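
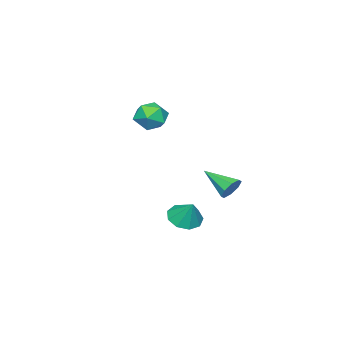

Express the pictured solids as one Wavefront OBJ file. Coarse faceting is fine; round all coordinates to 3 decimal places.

v -2.554 0.204 -3.695
v -1.965 0.035 -4.011
v -2.586 -1.344 -2.925
v -1.884 0.266 -3.543
v -2.195 0.461 -3.164
v -2.717 0.506 -3.096
v -3.143 0.374 -3.379
v -3.224 0.143 -3.847
v -2.912 -0.052 -4.226
v -2.391 -0.097 -4.294
v 3.488 1.794 -2.718
v 3.929 2.325 -3.161
v 3.772 2.406 -1.702
v 3.399 2.503 -3.12
v 2.91 2.349 -2.891
v 2.692 1.936 -2.582
v 2.847 1.456 -2.336
v 3.301 1.134 -2.269
v 3.843 1.121 -2.413
v 4.219 1.423 -2.699
v 4.253 1.899 -2.995
v -0.822 -2.333 0.5
v -0.403 -3.002 0.038
v -1.457 -3.338 1.382
v -1.038 -4.007 0.92
v -0.55 -3.439 1.445
v -0.157 -2.818 0.9
v -1.703 -3.522 0.52
v -1.31 -2.901 -0.025
v -0.948 -3.738 0.051
v -0.235 -3.686 0.622
v -1.625 -2.654 0.798
v -0.912 -2.602 1.369
f 2 1 4
f 2 4 3
f 4 1 5
f 4 5 3
f 5 1 6
f 5 6 3
f 6 1 7
f 6 7 3
f 7 1 8
f 7 8 3
f 8 1 9
f 8 9 3
f 9 1 10
f 9 10 3
f 10 1 2
f 10 2 3
f 12 11 14
f 12 14 13
f 14 11 15
f 14 15 13
f 15 11 16
f 15 16 13
f 16 11 17
f 16 17 13
f 17 11 18
f 17 18 13
f 18 11 19
f 18 19 13
f 19 11 20
f 19 20 13
f 20 11 21
f 20 21 13
f 21 11 12
f 21 12 13
f 22 33 27
f 22 27 23
f 22 23 29
f 22 29 32
f 22 32 33
f 23 27 31
f 27 33 26
f 33 32 24
f 32 29 28
f 29 23 30
f 25 31 26
f 25 26 24
f 25 24 28
f 25 28 30
f 25 30 31
f 26 31 27
f 24 26 33
f 28 24 32
f 30 28 29
f 31 30 23



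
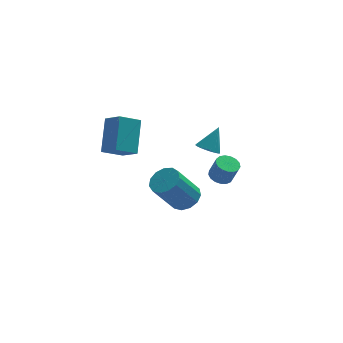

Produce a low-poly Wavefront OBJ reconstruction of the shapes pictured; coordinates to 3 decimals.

v -3.603 2.566 -1.395
v -4.755 2.267 -0.736
v -3.162 4.072 0.06
v -4.314 3.772 0.719
v -2.966 1.688 -0.679
v -4.118 1.388 -0.02
v -2.525 3.193 0.776
v -3.677 2.894 1.435
v -1.29 -2.907 -0.775
v -0.836 -3.624 -0.634
v -1.956 -3.989 1.116
v -2.41 -3.273 0.975
v -0.6 -3.266 -0.408
v -1.72 -3.631 1.342
v -0.583 -2.794 -0.299
v -1.703 -3.159 1.451
v -0.79 -2.358 -0.341
v -1.911 -2.724 1.409
v -1.156 -2.097 -0.52
v -2.277 -2.462 1.23
v -1.565 -2.093 -0.781
v -2.685 -2.458 0.969
v -1.886 -2.347 -1.04
v -3.007 -2.712 0.71
v -2.018 -2.779 -1.215
v -3.138 -3.145 0.535
v -1.918 -3.252 -1.25
v -3.039 -3.618 0.5
v -1.619 -3.616 -1.134
v -2.74 -3.981 0.616
v -1.216 -3.754 -0.904
v -2.337 -4.12 0.846
v 1.326 1.36 -2.755
v 1.781 0.932 -2.994
v 2.11 0.651 -1.864
v 1.654 1.08 -1.625
v 1.941 1.209 -2.972
v 2.27 0.928 -1.842
v 1.96 1.521 -2.9
v 2.289 1.24 -1.77
v 1.833 1.796 -2.794
v 2.162 1.515 -1.664
v 1.591 1.971 -2.68
v 1.919 1.69 -1.55
v 1.287 2.007 -2.583
v 1.616 1.726 -1.453
v 0.992 1.894 -2.525
v 1.321 1.613 -1.395
v 0.774 1.659 -2.52
v 1.103 1.379 -1.39
v 0.682 1.356 -2.569
v 1.011 1.075 -1.439
v 0.738 1.054 -2.66
v 1.066 0.773 -1.53
v 0.928 0.822 -2.773
v 1.256 0.541 -1.643
v 1.209 0.713 -2.882
v 1.538 0.432 -1.752
v 1.517 0.753 -2.962
v 1.846 0.472 -1.832
v 1.101 3.712 -2.348
v 1.549 4.079 -2.759
v 1.799 4.268 -1.092
v 1.343 4.262 -2.726
v 1.101 4.361 -2.635
v 0.859 4.361 -2.501
v 0.653 4.263 -2.343
v 0.516 4.08 -2.186
v 0.468 3.842 -2.053
v 0.516 3.584 -1.966
v 0.654 3.345 -1.936
v 0.859 3.162 -1.969
v 1.101 3.063 -2.06
v 1.344 3.062 -2.194
v 1.549 3.161 -2.352
v 1.686 3.343 -2.509
v 1.734 3.582 -2.642
v 1.686 3.84 -2.729
f 2 4 1
f 5 2 1
f 1 4 3
f 3 5 1
f 2 8 4
f 6 2 5
f 6 8 2
f 4 8 3
f 7 5 3
f 3 8 7
f 7 6 5
f 8 6 7
f 10 9 13
f 10 13 11
f 11 13 14
f 11 14 12
f 13 9 15
f 13 15 14
f 14 15 16
f 14 16 12
f 15 9 17
f 15 17 16
f 16 17 18
f 16 18 12
f 17 9 19
f 17 19 18
f 18 19 20
f 18 20 12
f 19 9 21
f 19 21 20
f 20 21 22
f 20 22 12
f 21 9 23
f 21 23 22
f 22 23 24
f 22 24 12
f 23 9 25
f 23 25 24
f 24 25 26
f 24 26 12
f 25 9 27
f 25 27 26
f 26 27 28
f 26 28 12
f 27 9 29
f 27 29 28
f 28 29 30
f 28 30 12
f 29 9 31
f 29 31 30
f 30 31 32
f 30 32 12
f 31 9 10
f 31 10 32
f 32 10 11
f 32 11 12
f 34 33 37
f 34 37 35
f 35 37 38
f 35 38 36
f 37 33 39
f 37 39 38
f 38 39 40
f 38 40 36
f 39 33 41
f 39 41 40
f 40 41 42
f 40 42 36
f 41 33 43
f 41 43 42
f 42 43 44
f 42 44 36
f 43 33 45
f 43 45 44
f 44 45 46
f 44 46 36
f 45 33 47
f 45 47 46
f 46 47 48
f 46 48 36
f 47 33 49
f 47 49 48
f 48 49 50
f 48 50 36
f 49 33 51
f 49 51 50
f 50 51 52
f 50 52 36
f 51 33 53
f 51 53 52
f 52 53 54
f 52 54 36
f 53 33 55
f 53 55 54
f 54 55 56
f 54 56 36
f 55 33 57
f 55 57 56
f 56 57 58
f 56 58 36
f 57 33 59
f 57 59 58
f 58 59 60
f 58 60 36
f 59 33 34
f 59 34 60
f 60 34 35
f 60 35 36
f 62 61 64
f 62 64 63
f 64 61 65
f 64 65 63
f 65 61 66
f 65 66 63
f 66 61 67
f 66 67 63
f 67 61 68
f 67 68 63
f 68 61 69
f 68 69 63
f 69 61 70
f 69 70 63
f 70 61 71
f 70 71 63
f 71 61 72
f 71 72 63
f 72 61 73
f 72 73 63
f 73 61 74
f 73 74 63
f 74 61 75
f 74 75 63
f 75 61 76
f 75 76 63
f 76 61 77
f 76 77 63
f 77 61 78
f 77 78 63
f 78 61 62
f 78 62 63



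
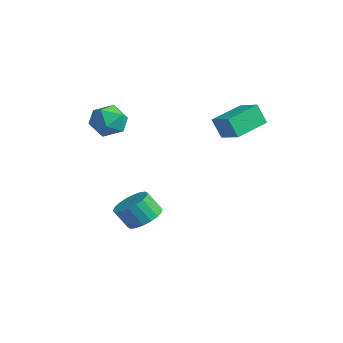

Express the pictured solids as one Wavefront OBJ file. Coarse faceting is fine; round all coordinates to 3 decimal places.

v 0.737 0.096 -3.853
v 1.575 -0.11 -3.599
v 1.162 -0.603 -2.633
v 0.323 -0.396 -2.887
v 1.52 0.253 -3.437
v 1.106 -0.24 -2.472
v 1.309 0.584 -3.358
v 0.896 0.091 -2.393
v 0.985 0.819 -3.377
v 0.572 0.326 -2.412
v 0.612 0.911 -3.49
v 0.199 0.418 -2.525
v 0.264 0.841 -3.675
v -0.15 0.348 -2.71
v 0.009 0.624 -3.895
v -0.405 0.131 -2.93
v -0.102 0.303 -4.107
v -0.515 -0.19 -3.141
v -0.046 -0.06 -4.268
v -0.46 -0.553 -3.303
v 0.164 -0.391 -4.347
v -0.249 -0.884 -3.382
v 0.488 -0.626 -4.328
v 0.075 -1.119 -3.363
v 0.861 -0.718 -4.215
v 0.448 -1.211 -3.25
v 1.21 -0.648 -4.03
v 0.796 -1.141 -3.065
v 1.465 -0.431 -3.81
v 1.051 -0.924 -2.845
v -0.829 -1.516 2.503
v -0.347 -0.771 2.832
v 0.147 -1.629 1.328
v 0.629 -0.884 1.657
v 0.644 -1.704 2.13
v 0.041 -1.634 2.856
v -0.241 -0.766 1.304
v -0.844 -0.696 2.03
v 0.017 -0.308 2.091
v 0.564 -0.887 2.601
v -0.764 -1.513 1.559
v -0.217 -2.092 2.069
v 2.461 2.878 1.081
v 2.103 2.604 2.073
v 2.171 4.556 1.44
v 1.813 4.282 2.432
v 3.567 2.978 1.508
v 3.209 2.704 2.5
v 3.277 4.656 1.867
v 2.919 4.382 2.859
f 2 1 5
f 2 5 3
f 3 5 6
f 3 6 4
f 5 1 7
f 5 7 6
f 6 7 8
f 6 8 4
f 7 1 9
f 7 9 8
f 8 9 10
f 8 10 4
f 9 1 11
f 9 11 10
f 10 11 12
f 10 12 4
f 11 1 13
f 11 13 12
f 12 13 14
f 12 14 4
f 13 1 15
f 13 15 14
f 14 15 16
f 14 16 4
f 15 1 17
f 15 17 16
f 16 17 18
f 16 18 4
f 17 1 19
f 17 19 18
f 18 19 20
f 18 20 4
f 19 1 21
f 19 21 20
f 20 21 22
f 20 22 4
f 21 1 23
f 21 23 22
f 22 23 24
f 22 24 4
f 23 1 25
f 23 25 24
f 24 25 26
f 24 26 4
f 25 1 27
f 25 27 26
f 26 27 28
f 26 28 4
f 27 1 29
f 27 29 28
f 28 29 30
f 28 30 4
f 29 1 2
f 29 2 30
f 30 2 3
f 30 3 4
f 31 42 36
f 31 36 32
f 31 32 38
f 31 38 41
f 31 41 42
f 32 36 40
f 36 42 35
f 42 41 33
f 41 38 37
f 38 32 39
f 34 40 35
f 34 35 33
f 34 33 37
f 34 37 39
f 34 39 40
f 35 40 36
f 33 35 42
f 37 33 41
f 39 37 38
f 40 39 32
f 44 46 43
f 47 44 43
f 43 46 45
f 45 47 43
f 44 50 46
f 48 44 47
f 48 50 44
f 46 50 45
f 49 47 45
f 45 50 49
f 49 48 47
f 50 48 49



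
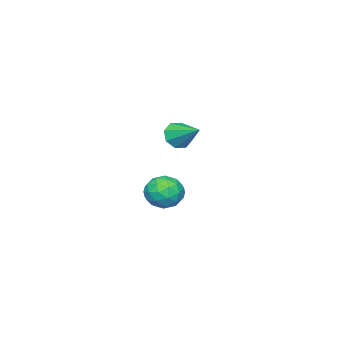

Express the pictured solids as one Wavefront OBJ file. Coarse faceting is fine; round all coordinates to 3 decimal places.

v -2.984 -0.312 -2.828
v -2.048 -0.699 -3.18
v -3.832 -1.401 -3.88
v -2.896 -1.788 -4.232
v -3.213 -1.985 -3.227
v -2.689 -1.312 -2.577
v -3.191 -0.788 -4.483
v -2.667 -0.115 -3.833
v -2.176 -0.994 -4.204
v -2.19 -1.734 -3.427
v -3.69 -0.366 -3.633
v -3.704 -1.106 -2.856
v -2.442 -0.41 -2.912
v -3.438 -1.69 -4.148
v -3.625 -1.805 -3.557
v -3.075 -2.033 -3.765
v -2.818 -0.77 -2.557
v -2.268 -0.998 -2.764
v -2.953 -1.753 -2.791
v -3.612 -1.102 -4.296
v -3.062 -1.33 -4.503
v -2.805 -0.067 -3.295
v -2.255 -0.295 -3.503
v -2.927 -0.347 -4.269
v -1.967 -0.811 -3.72
v -2.465 -1.451 -4.339
v -2.638 -0.863 -4.486
v -2.33 -0.468 -4.104
v -1.975 -1.246 -3.264
v -2.473 -1.886 -3.882
v -2.66 -2.001 -3.291
v -2.352 -1.606 -2.909
v -2.05 -1.419 -3.865
v -3.407 -0.214 -3.178
v -3.905 -0.854 -3.796
v -3.528 -0.494 -4.151
v -3.22 -0.099 -3.769
v -3.415 -0.649 -2.721
v -3.913 -1.289 -3.34
v -3.55 -1.632 -2.956
v -3.242 -1.237 -2.574
v -3.83 -0.681 -3.195
v 1.354 3.021 2.502
v 1.843 3.215 1.925
v 1.686 4.439 3.258
v 1.284 3.4 1.824
v 0.767 3.363 2.119
v 0.594 3.126 2.639
v 0.866 2.828 3.079
v 1.424 2.643 3.181
v 1.942 2.68 2.885
v 2.115 2.917 2.365
f 1 38 17
f 38 12 41
f 17 41 6
f 38 41 17
f 1 17 13
f 17 6 18
f 13 18 2
f 17 18 13
f 1 13 22
f 13 2 23
f 22 23 8
f 13 23 22
f 1 22 34
f 22 8 37
f 34 37 11
f 22 37 34
f 1 34 38
f 34 11 42
f 38 42 12
f 34 42 38
f 2 18 29
f 18 6 32
f 29 32 10
f 18 32 29
f 6 41 19
f 41 12 40
f 19 40 5
f 41 40 19
f 12 42 39
f 42 11 35
f 39 35 3
f 42 35 39
f 11 37 36
f 37 8 24
f 36 24 7
f 37 24 36
f 8 23 28
f 23 2 25
f 28 25 9
f 23 25 28
f 4 30 16
f 30 10 31
f 16 31 5
f 30 31 16
f 4 16 14
f 16 5 15
f 14 15 3
f 16 15 14
f 4 14 21
f 14 3 20
f 21 20 7
f 14 20 21
f 4 21 26
f 21 7 27
f 26 27 9
f 21 27 26
f 4 26 30
f 26 9 33
f 30 33 10
f 26 33 30
f 5 31 19
f 31 10 32
f 19 32 6
f 31 32 19
f 3 15 39
f 15 5 40
f 39 40 12
f 15 40 39
f 7 20 36
f 20 3 35
f 36 35 11
f 20 35 36
f 9 27 28
f 27 7 24
f 28 24 8
f 27 24 28
f 10 33 29
f 33 9 25
f 29 25 2
f 33 25 29
f 44 43 46
f 44 46 45
f 46 43 47
f 46 47 45
f 47 43 48
f 47 48 45
f 48 43 49
f 48 49 45
f 49 43 50
f 49 50 45
f 50 43 51
f 50 51 45
f 51 43 52
f 51 52 45
f 52 43 44
f 52 44 45



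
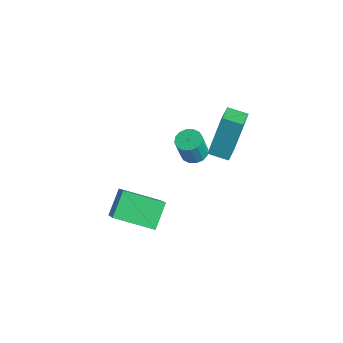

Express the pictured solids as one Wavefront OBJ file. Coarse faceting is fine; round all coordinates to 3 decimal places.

v -0.932 -3.24 -3.758
v -1.55 -2.472 -2.926
v 0.037 -1.865 -4.307
v -0.581 -1.097 -3.476
v 0.221 -3.583 -2.584
v -0.397 -2.815 -1.753
v 1.19 -2.208 -3.134
v 0.572 -1.44 -2.302
v -0.663 1.047 -1.392
v -0.859 1.766 0.474
v -1.499 1.764 -1.756
v -1.695 2.483 0.11
v -0.045 1.677 -1.57
v -0.241 2.396 0.296
v -0.881 2.394 -1.934
v -1.077 3.113 -0.068
v -2.434 1.386 -3.16
v -1.856 1.499 -3.199
v -1.708 1.147 -1.998
v -2.286 1.034 -1.96
v -1.982 1.762 -3.106
v -1.834 1.409 -1.905
v -2.229 1.924 -3.028
v -2.081 1.571 -1.827
v -2.531 1.941 -2.985
v -2.383 1.589 -1.785
v -2.807 1.811 -2.989
v -2.659 1.458 -1.789
v -2.983 1.566 -3.039
v -2.835 1.213 -1.839
v -3.012 1.273 -3.122
v -2.864 0.921 -1.921
v -2.886 1.011 -3.215
v -2.738 0.658 -2.014
v -2.639 0.849 -3.293
v -2.491 0.496 -2.092
v -2.337 0.831 -3.335
v -2.189 0.479 -2.135
v -2.061 0.962 -3.331
v -1.913 0.609 -2.131
v -1.885 1.207 -3.281
v -1.737 0.854 -2.081
f 2 4 1
f 5 2 1
f 1 4 3
f 3 5 1
f 2 8 4
f 6 2 5
f 6 8 2
f 4 8 3
f 7 5 3
f 3 8 7
f 7 6 5
f 8 6 7
f 10 12 9
f 13 10 9
f 9 12 11
f 11 13 9
f 10 16 12
f 14 10 13
f 14 16 10
f 12 16 11
f 15 13 11
f 11 16 15
f 15 14 13
f 16 14 15
f 18 17 21
f 18 21 19
f 19 21 22
f 19 22 20
f 21 17 23
f 21 23 22
f 22 23 24
f 22 24 20
f 23 17 25
f 23 25 24
f 24 25 26
f 24 26 20
f 25 17 27
f 25 27 26
f 26 27 28
f 26 28 20
f 27 17 29
f 27 29 28
f 28 29 30
f 28 30 20
f 29 17 31
f 29 31 30
f 30 31 32
f 30 32 20
f 31 17 33
f 31 33 32
f 32 33 34
f 32 34 20
f 33 17 35
f 33 35 34
f 34 35 36
f 34 36 20
f 35 17 37
f 35 37 36
f 36 37 38
f 36 38 20
f 37 17 39
f 37 39 38
f 38 39 40
f 38 40 20
f 39 17 41
f 39 41 40
f 40 41 42
f 40 42 20
f 41 17 18
f 41 18 42
f 42 18 19
f 42 19 20



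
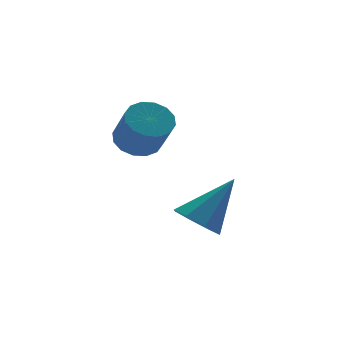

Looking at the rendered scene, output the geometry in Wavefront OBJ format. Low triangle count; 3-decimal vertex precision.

v -0.973 -3.105 -0.826
v -0.329 -3.4 -1.382
v 0.413 -2.975 0.706
v -0.388 -2.714 -1.388
v -0.789 -2.257 -1.064
v -1.298 -2.297 -0.602
v -1.616 -2.81 -0.27
v -1.557 -3.497 -0.265
v -1.156 -3.954 -0.588
v -0.647 -3.914 -1.051
v -1.828 -0.816 2.099
v -1.107 -0.528 2.361
v -1.15 -1.476 3.523
v -1.872 -1.764 3.261
v -1.398 -0.283 2.55
v -1.441 -1.231 3.712
v -1.804 -0.181 2.618
v -1.847 -1.129 3.78
v -2.217 -0.25 2.547
v -2.26 -1.197 3.709
v -2.526 -0.47 2.356
v -2.569 -1.417 3.518
v -2.648 -0.783 2.096
v -2.691 -1.73 3.258
v -2.55 -1.104 1.837
v -2.593 -2.052 2.999
v -2.259 -1.349 1.648
v -2.302 -2.297 2.81
v -1.853 -1.451 1.58
v -1.896 -2.399 2.742
v -1.44 -1.383 1.651
v -1.483 -2.33 2.813
v -1.131 -1.163 1.842
v -1.174 -2.11 3.004
v -1.009 -0.85 2.102
v -1.052 -1.797 3.264
f 2 1 4
f 2 4 3
f 4 1 5
f 4 5 3
f 5 1 6
f 5 6 3
f 6 1 7
f 6 7 3
f 7 1 8
f 7 8 3
f 8 1 9
f 8 9 3
f 9 1 10
f 9 10 3
f 10 1 2
f 10 2 3
f 12 11 15
f 12 15 13
f 13 15 16
f 13 16 14
f 15 11 17
f 15 17 16
f 16 17 18
f 16 18 14
f 17 11 19
f 17 19 18
f 18 19 20
f 18 20 14
f 19 11 21
f 19 21 20
f 20 21 22
f 20 22 14
f 21 11 23
f 21 23 22
f 22 23 24
f 22 24 14
f 23 11 25
f 23 25 24
f 24 25 26
f 24 26 14
f 25 11 27
f 25 27 26
f 26 27 28
f 26 28 14
f 27 11 29
f 27 29 28
f 28 29 30
f 28 30 14
f 29 11 31
f 29 31 30
f 30 31 32
f 30 32 14
f 31 11 33
f 31 33 32
f 32 33 34
f 32 34 14
f 33 11 35
f 33 35 34
f 34 35 36
f 34 36 14
f 35 11 12
f 35 12 36
f 36 12 13
f 36 13 14



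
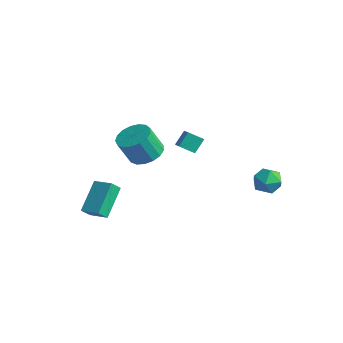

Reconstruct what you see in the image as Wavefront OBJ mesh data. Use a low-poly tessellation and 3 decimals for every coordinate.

v -3.304 -2.908 -3.31
v -3.984 -1.584 -2.019
v -3.315 -2.352 -3.886
v -3.995 -1.029 -2.594
v -2.225 -2.611 -3.046
v -2.905 -1.288 -1.754
v -2.236 -2.056 -3.621
v -2.916 -0.732 -2.33
v 0.765 -1.861 2.562
v 1.645 -2.129 2.559
v 1.456 -2.766 3.915
v 0.575 -2.499 3.918
v 1.656 -1.731 2.748
v 1.467 -2.368 4.104
v 1.463 -1.363 2.894
v 1.274 -2.001 4.25
v 1.11 -1.109 2.964
v 0.921 -1.747 4.32
v 0.678 -1.028 2.942
v 0.489 -1.665 4.298
v 0.266 -1.137 2.833
v 0.076 -1.775 4.189
v -0.032 -1.413 2.662
v -0.222 -2.05 4.017
v -0.148 -1.791 2.468
v -0.337 -2.428 3.824
v -0.054 -2.185 2.296
v -0.244 -2.822 3.651
v 0.227 -2.505 2.184
v 0.038 -3.142 3.54
v 0.631 -2.678 2.16
v 0.442 -3.315 3.515
v 1.066 -2.663 2.227
v 0.877 -3.301 3.583
v 1.432 -2.465 2.371
v 1.243 -3.103 3.727
v 3.274 4.385 -0.035
v 3.956 3.896 -0.182
v 2.464 3.424 -0.598
v 3.146 2.935 -0.745
v 2.881 3.068 0.053
v 3.382 3.662 0.402
v 3.038 3.658 -1.182
v 3.539 4.252 -0.833
v 3.81 3.447 -0.89
v 3.713 3.082 -0.127
v 2.707 4.238 -0.653
v 2.61 3.873 0.11
v -0.233 0.643 1.683
v 0.783 0.091 2.277
v -0.308 1.263 2.386
v 0.708 0.711 2.98
v 0.312 1.189 1.26
v 1.328 0.637 1.854
v 0.237 1.809 1.963
v 1.253 1.257 2.557
f 2 4 1
f 5 2 1
f 1 4 3
f 3 5 1
f 2 8 4
f 6 2 5
f 6 8 2
f 4 8 3
f 7 5 3
f 3 8 7
f 7 6 5
f 8 6 7
f 10 9 13
f 10 13 11
f 11 13 14
f 11 14 12
f 13 9 15
f 13 15 14
f 14 15 16
f 14 16 12
f 15 9 17
f 15 17 16
f 16 17 18
f 16 18 12
f 17 9 19
f 17 19 18
f 18 19 20
f 18 20 12
f 19 9 21
f 19 21 20
f 20 21 22
f 20 22 12
f 21 9 23
f 21 23 22
f 22 23 24
f 22 24 12
f 23 9 25
f 23 25 24
f 24 25 26
f 24 26 12
f 25 9 27
f 25 27 26
f 26 27 28
f 26 28 12
f 27 9 29
f 27 29 28
f 28 29 30
f 28 30 12
f 29 9 31
f 29 31 30
f 30 31 32
f 30 32 12
f 31 9 33
f 31 33 32
f 32 33 34
f 32 34 12
f 33 9 35
f 33 35 34
f 34 35 36
f 34 36 12
f 35 9 10
f 35 10 36
f 36 10 11
f 36 11 12
f 37 48 42
f 37 42 38
f 37 38 44
f 37 44 47
f 37 47 48
f 38 42 46
f 42 48 41
f 48 47 39
f 47 44 43
f 44 38 45
f 40 46 41
f 40 41 39
f 40 39 43
f 40 43 45
f 40 45 46
f 41 46 42
f 39 41 48
f 43 39 47
f 45 43 44
f 46 45 38
f 50 52 49
f 53 50 49
f 49 52 51
f 51 53 49
f 50 56 52
f 54 50 53
f 54 56 50
f 52 56 51
f 55 53 51
f 51 56 55
f 55 54 53
f 56 54 55



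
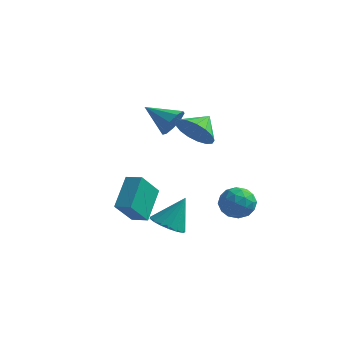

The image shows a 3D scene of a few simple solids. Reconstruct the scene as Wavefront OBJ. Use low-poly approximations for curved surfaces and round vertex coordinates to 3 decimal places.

v 0.948 -0.09 -4.19
v 1.767 0.158 -4.604
v 1.512 0.69 -2.61
v 1.493 0.513 -4.682
v 1.095 0.729 -4.647
v 0.664 0.759 -4.508
v 0.297 0.593 -4.295
v 0.08 0.271 -4.059
v 0.061 -0.133 -3.853
v 0.246 -0.528 -3.723
v 0.592 -0.823 -3.701
v 1.019 -0.949 -3.791
v 1.431 -0.879 -3.972
v 1.731 -0.628 -4.203
v 1.853 -0.254 -4.431
v 2.431 2.761 -3.701
v 3.211 3.119 -4.19
v 3.409 2.121 -2.61
v 4.189 2.479 -3.099
v 3.573 3.095 -2.633
v 2.968 3.491 -3.307
v 3.652 1.749 -3.493
v 3.047 2.145 -4.167
v 3.966 2.494 -4.062
v 3.917 3.326 -3.53
v 2.703 1.914 -3.27
v 2.654 2.746 -2.738
v 2.735 2.996 -4.041
v 3.885 2.244 -2.759
v 3.523 2.606 -2.485
v 3.981 2.817 -2.772
v 2.592 3.214 -3.522
v 3.051 3.425 -3.81
v 3.264 3.411 -2.894
v 3.569 1.815 -2.99
v 4.028 2.026 -3.278
v 2.639 2.423 -4.028
v 3.097 2.634 -4.315
v 3.356 1.829 -3.906
v 3.637 2.84 -4.253
v 4.212 2.464 -3.612
v 3.896 2.034 -3.844
v 3.541 2.267 -4.24
v 3.608 3.329 -3.941
v 4.184 2.952 -3.3
v 3.821 3.314 -3.025
v 3.466 3.547 -3.422
v 4.052 2.961 -3.865
v 2.436 2.288 -3.5
v 3.012 1.911 -2.859
v 3.154 1.693 -3.378
v 2.799 1.926 -3.775
v 2.408 2.776 -3.188
v 2.983 2.4 -2.547
v 3.079 2.973 -2.56
v 2.724 3.206 -2.956
v 2.568 2.279 -2.935
v 2.376 -0.111 2.278
v 3.4 -0.144 1.936
v 2.624 0.931 2.922
v 3.158 0.137 1.575
v 2.737 0.361 1.376
v 2.233 0.477 1.383
v 1.762 0.458 1.595
v 1.432 0.309 1.963
v 1.317 0.064 2.404
v 1.446 -0.222 2.815
v 1.787 -0.482 3.104
v 2.263 -0.657 3.203
v 2.765 -0.706 3.09
v 3.178 -0.62 2.791
v 3.407 -0.417 2.375
v -0.241 -3.044 -1.877
v -0.444 -1.548 -0.659
v 0.062 -1.944 -3.178
v -0.141 -0.448 -1.96
v 0.621 -3.072 -1.7
v 0.418 -1.576 -0.482
v 0.924 -1.972 -3.001
v 0.721 -0.476 -1.783
v -0.753 3.893 0.605
v -0.381 4.187 1.37
v -2.347 3.907 1.375
v -0.546 4.665 1.019
v -0.808 4.782 0.475
v -1.045 4.483 -0.009
v -1.145 3.908 -0.205
v -1.061 3.326 -0.022
v -0.834 3.01 0.454
v -0.569 3.106 1.001
v -0.39 3.571 1.363
f 2 1 4
f 2 4 3
f 4 1 5
f 4 5 3
f 5 1 6
f 5 6 3
f 6 1 7
f 6 7 3
f 7 1 8
f 7 8 3
f 8 1 9
f 8 9 3
f 9 1 10
f 9 10 3
f 10 1 11
f 10 11 3
f 11 1 12
f 11 12 3
f 12 1 13
f 12 13 3
f 13 1 14
f 13 14 3
f 14 1 15
f 14 15 3
f 15 1 2
f 15 2 3
f 16 53 32
f 53 27 56
f 32 56 21
f 53 56 32
f 16 32 28
f 32 21 33
f 28 33 17
f 32 33 28
f 16 28 37
f 28 17 38
f 37 38 23
f 28 38 37
f 16 37 49
f 37 23 52
f 49 52 26
f 37 52 49
f 16 49 53
f 49 26 57
f 53 57 27
f 49 57 53
f 17 33 44
f 33 21 47
f 44 47 25
f 33 47 44
f 21 56 34
f 56 27 55
f 34 55 20
f 56 55 34
f 27 57 54
f 57 26 50
f 54 50 18
f 57 50 54
f 26 52 51
f 52 23 39
f 51 39 22
f 52 39 51
f 23 38 43
f 38 17 40
f 43 40 24
f 38 40 43
f 19 45 31
f 45 25 46
f 31 46 20
f 45 46 31
f 19 31 29
f 31 20 30
f 29 30 18
f 31 30 29
f 19 29 36
f 29 18 35
f 36 35 22
f 29 35 36
f 19 36 41
f 36 22 42
f 41 42 24
f 36 42 41
f 19 41 45
f 41 24 48
f 45 48 25
f 41 48 45
f 20 46 34
f 46 25 47
f 34 47 21
f 46 47 34
f 18 30 54
f 30 20 55
f 54 55 27
f 30 55 54
f 22 35 51
f 35 18 50
f 51 50 26
f 35 50 51
f 24 42 43
f 42 22 39
f 43 39 23
f 42 39 43
f 25 48 44
f 48 24 40
f 44 40 17
f 48 40 44
f 59 58 61
f 59 61 60
f 61 58 62
f 61 62 60
f 62 58 63
f 62 63 60
f 63 58 64
f 63 64 60
f 64 58 65
f 64 65 60
f 65 58 66
f 65 66 60
f 66 58 67
f 66 67 60
f 67 58 68
f 67 68 60
f 68 58 69
f 68 69 60
f 69 58 70
f 69 70 60
f 70 58 71
f 70 71 60
f 71 58 72
f 71 72 60
f 72 58 59
f 72 59 60
f 74 76 73
f 77 74 73
f 73 76 75
f 75 77 73
f 74 80 76
f 78 74 77
f 78 80 74
f 76 80 75
f 79 77 75
f 75 80 79
f 79 78 77
f 80 78 79
f 82 81 84
f 82 84 83
f 84 81 85
f 84 85 83
f 85 81 86
f 85 86 83
f 86 81 87
f 86 87 83
f 87 81 88
f 87 88 83
f 88 81 89
f 88 89 83
f 89 81 90
f 89 90 83
f 90 81 91
f 90 91 83
f 91 81 82
f 91 82 83



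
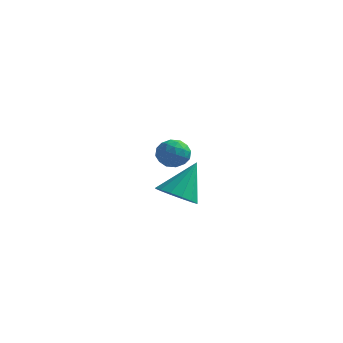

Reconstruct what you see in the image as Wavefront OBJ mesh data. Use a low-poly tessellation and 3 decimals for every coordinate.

v 0.427 -1.68 -2.802
v 1.363 -2.06 -2.787
v 0.833 -0.62 -1.118
v 1.399 -1.623 -3.072
v 1.175 -1.201 -3.283
v 0.75 -0.907 -3.366
v 0.239 -0.82 -3.297
v -0.222 -0.964 -3.096
v -0.508 -1.3 -2.816
v -0.544 -1.737 -2.532
v -0.32 -2.159 -2.32
v 0.105 -2.453 -2.237
v 0.616 -2.539 -2.306
v 1.076 -2.396 -2.507
v -3.403 4.561 -2.35
v -2.702 4.338 -1.88
v -3.038 3.622 -3.34
v -2.337 3.399 -2.87
v -3.136 3.194 -2.585
v -3.362 3.775 -1.974
v -2.378 4.185 -3.246
v -2.604 4.766 -2.635
v -2.069 4.106 -2.434
v -2.537 3.493 -2.026
v -3.203 4.467 -3.194
v -3.671 3.854 -2.786
v -3.084 4.532 -2.028
v -2.656 3.428 -3.192
v -3.126 3.308 -3.024
v -2.714 3.177 -2.748
v -3.472 4.201 -2.083
v -3.06 4.07 -1.807
v -3.316 3.397 -2.221
v -2.68 3.89 -3.413
v -2.268 3.759 -3.137
v -3.026 4.783 -2.472
v -2.614 4.652 -2.196
v -2.424 4.563 -2.999
v -2.3 4.264 -2.078
v -2.086 3.713 -2.66
v -2.11 4.175 -2.881
v -2.242 4.516 -2.521
v -2.575 3.904 -1.838
v -2.361 3.352 -2.42
v -2.831 3.232 -2.252
v -2.963 3.573 -1.893
v -2.203 3.768 -2.164
v -3.379 4.608 -2.8
v -3.165 4.056 -3.382
v -2.777 4.387 -3.327
v -2.909 4.728 -2.968
v -3.654 4.247 -2.56
v -3.44 3.696 -3.142
v -3.498 3.444 -2.699
v -3.63 3.785 -2.339
v -3.537 4.192 -3.056
f 2 1 4
f 2 4 3
f 4 1 5
f 4 5 3
f 5 1 6
f 5 6 3
f 6 1 7
f 6 7 3
f 7 1 8
f 7 8 3
f 8 1 9
f 8 9 3
f 9 1 10
f 9 10 3
f 10 1 11
f 10 11 3
f 11 1 12
f 11 12 3
f 12 1 13
f 12 13 3
f 13 1 14
f 13 14 3
f 14 1 2
f 14 2 3
f 15 52 31
f 52 26 55
f 31 55 20
f 52 55 31
f 15 31 27
f 31 20 32
f 27 32 16
f 31 32 27
f 15 27 36
f 27 16 37
f 36 37 22
f 27 37 36
f 15 36 48
f 36 22 51
f 48 51 25
f 36 51 48
f 15 48 52
f 48 25 56
f 52 56 26
f 48 56 52
f 16 32 43
f 32 20 46
f 43 46 24
f 32 46 43
f 20 55 33
f 55 26 54
f 33 54 19
f 55 54 33
f 26 56 53
f 56 25 49
f 53 49 17
f 56 49 53
f 25 51 50
f 51 22 38
f 50 38 21
f 51 38 50
f 22 37 42
f 37 16 39
f 42 39 23
f 37 39 42
f 18 44 30
f 44 24 45
f 30 45 19
f 44 45 30
f 18 30 28
f 30 19 29
f 28 29 17
f 30 29 28
f 18 28 35
f 28 17 34
f 35 34 21
f 28 34 35
f 18 35 40
f 35 21 41
f 40 41 23
f 35 41 40
f 18 40 44
f 40 23 47
f 44 47 24
f 40 47 44
f 19 45 33
f 45 24 46
f 33 46 20
f 45 46 33
f 17 29 53
f 29 19 54
f 53 54 26
f 29 54 53
f 21 34 50
f 34 17 49
f 50 49 25
f 34 49 50
f 23 41 42
f 41 21 38
f 42 38 22
f 41 38 42
f 24 47 43
f 47 23 39
f 43 39 16
f 47 39 43



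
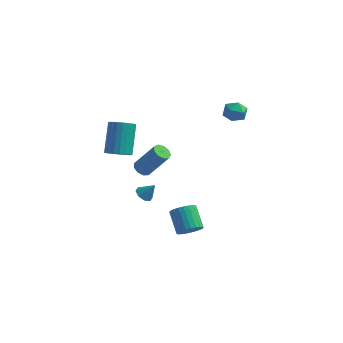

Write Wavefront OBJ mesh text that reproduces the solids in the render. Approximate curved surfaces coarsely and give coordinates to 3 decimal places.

v 3.046 2.129 3.257
v 3.48 1.988 3.875
v 2.26 1.232 3.605
v 2.694 1.091 4.223
v 2.298 1.747 4.173
v 2.784 2.301 3.958
v 2.956 0.919 3.522
v 3.442 1.473 3.307
v 3.424 1.24 4.039
v 3.017 1.752 4.441
v 2.723 1.468 3.039
v 2.316 1.98 3.441
v -2.594 -2.603 2.284
v -2.087 -2.146 1.928
v -2.24 -0.799 3.439
v -2.746 -1.257 3.796
v -2.365 -2.043 1.808
v -2.518 -0.696 3.319
v -2.683 -2.037 1.771
v -2.836 -0.69 3.282
v -2.986 -2.129 1.822
v -3.138 -0.782 3.333
v -3.22 -2.303 1.953
v -3.373 -0.956 3.464
v -3.347 -2.528 2.142
v -3.499 -1.182 3.653
v -3.343 -2.767 2.355
v -3.495 -1.421 3.866
v -3.209 -2.978 2.556
v -3.362 -1.631 4.067
v -2.969 -3.124 2.71
v -3.122 -1.777 4.221
v -2.665 -3.179 2.79
v -2.817 -1.833 4.302
v -2.348 -3.136 2.784
v -2.5 -1.789 4.295
v -2.073 -3 2.69
v -2.226 -1.653 4.201
v -1.888 -2.795 2.527
v -2.041 -1.449 4.038
v -1.826 -2.558 2.321
v -1.979 -1.211 3.833
v -1.896 -2.328 2.11
v -2.049 -0.981 3.621
v -1.288 -2.212 -1.219
v -0.864 -2.481 -1.488
v -0.692 -2.088 -0.401
v -0.859 -2.051 -1.557
v -1.105 -1.714 -1.428
v -1.459 -1.67 -1.177
v -1.713 -1.943 -0.95
v -1.718 -2.374 -0.881
v -1.471 -2.71 -1.01
v -1.118 -2.754 -1.261
v 1.215 -1.749 -4.247
v 1.624 -2.009 -3.635
v 0.934 -0.991 -2.742
v 0.525 -0.731 -3.353
v 1.808 -1.791 -3.741
v 1.118 -0.773 -2.848
v 1.901 -1.567 -3.925
v 1.212 -0.548 -3.031
v 1.891 -1.37 -4.157
v 1.201 -0.352 -3.263
v 1.777 -1.231 -4.403
v 1.087 -0.213 -3.509
v 1.578 -1.172 -4.625
v 0.888 -0.153 -3.731
v 1.323 -1.199 -4.789
v 0.634 -0.181 -3.896
v 1.052 -1.311 -4.871
v 0.363 -0.293 -3.978
v 0.806 -1.489 -4.858
v 0.116 -0.471 -3.965
v 0.622 -1.707 -4.752
v -0.068 -0.689 -3.859
v 0.528 -1.932 -4.569
v -0.161 -0.913 -3.675
v 0.539 -2.128 -4.337
v -0.151 -1.11 -3.443
v 0.653 -2.267 -4.091
v -0.037 -1.249 -3.197
v 0.852 -2.327 -3.869
v 0.162 -1.308 -2.975
v 1.106 -2.299 -3.704
v 0.417 -1.281 -2.811
v 1.377 -2.187 -3.622
v 0.688 -1.169 -2.729
v -2.653 2.134 -2.797
v -2.205 1.894 -3.097
v -1.019 1.986 -1.403
v -1.467 2.226 -1.103
v -2.192 2.296 -3.128
v -1.007 2.388 -1.434
v -2.395 2.623 -3.004
v -1.209 2.715 -1.31
v -2.718 2.72 -2.783
v -1.532 2.812 -1.089
v -3.011 2.544 -2.569
v -1.825 2.636 -0.875
v -3.136 2.175 -2.461
v -1.95 2.267 -0.767
v -3.035 1.788 -2.511
v -1.849 1.88 -0.817
v -2.755 1.562 -2.694
v -1.57 1.654 -1
v -2.428 1.604 -2.926
v -1.242 1.696 -1.232
f 1 12 6
f 1 6 2
f 1 2 8
f 1 8 11
f 1 11 12
f 2 6 10
f 6 12 5
f 12 11 3
f 11 8 7
f 8 2 9
f 4 10 5
f 4 5 3
f 4 3 7
f 4 7 9
f 4 9 10
f 5 10 6
f 3 5 12
f 7 3 11
f 9 7 8
f 10 9 2
f 14 13 17
f 14 17 15
f 15 17 18
f 15 18 16
f 17 13 19
f 17 19 18
f 18 19 20
f 18 20 16
f 19 13 21
f 19 21 20
f 20 21 22
f 20 22 16
f 21 13 23
f 21 23 22
f 22 23 24
f 22 24 16
f 23 13 25
f 23 25 24
f 24 25 26
f 24 26 16
f 25 13 27
f 25 27 26
f 26 27 28
f 26 28 16
f 27 13 29
f 27 29 28
f 28 29 30
f 28 30 16
f 29 13 31
f 29 31 30
f 30 31 32
f 30 32 16
f 31 13 33
f 31 33 32
f 32 33 34
f 32 34 16
f 33 13 35
f 33 35 34
f 34 35 36
f 34 36 16
f 35 13 37
f 35 37 36
f 36 37 38
f 36 38 16
f 37 13 39
f 37 39 38
f 38 39 40
f 38 40 16
f 39 13 41
f 39 41 40
f 40 41 42
f 40 42 16
f 41 13 43
f 41 43 42
f 42 43 44
f 42 44 16
f 43 13 14
f 43 14 44
f 44 14 15
f 44 15 16
f 46 45 48
f 46 48 47
f 48 45 49
f 48 49 47
f 49 45 50
f 49 50 47
f 50 45 51
f 50 51 47
f 51 45 52
f 51 52 47
f 52 45 53
f 52 53 47
f 53 45 54
f 53 54 47
f 54 45 46
f 54 46 47
f 56 55 59
f 56 59 57
f 57 59 60
f 57 60 58
f 59 55 61
f 59 61 60
f 60 61 62
f 60 62 58
f 61 55 63
f 61 63 62
f 62 63 64
f 62 64 58
f 63 55 65
f 63 65 64
f 64 65 66
f 64 66 58
f 65 55 67
f 65 67 66
f 66 67 68
f 66 68 58
f 67 55 69
f 67 69 68
f 68 69 70
f 68 70 58
f 69 55 71
f 69 71 70
f 70 71 72
f 70 72 58
f 71 55 73
f 71 73 72
f 72 73 74
f 72 74 58
f 73 55 75
f 73 75 74
f 74 75 76
f 74 76 58
f 75 55 77
f 75 77 76
f 76 77 78
f 76 78 58
f 77 55 79
f 77 79 78
f 78 79 80
f 78 80 58
f 79 55 81
f 79 81 80
f 80 81 82
f 80 82 58
f 81 55 83
f 81 83 82
f 82 83 84
f 82 84 58
f 83 55 85
f 83 85 84
f 84 85 86
f 84 86 58
f 85 55 87
f 85 87 86
f 86 87 88
f 86 88 58
f 87 55 56
f 87 56 88
f 88 56 57
f 88 57 58
f 90 89 93
f 90 93 91
f 91 93 94
f 91 94 92
f 93 89 95
f 93 95 94
f 94 95 96
f 94 96 92
f 95 89 97
f 95 97 96
f 96 97 98
f 96 98 92
f 97 89 99
f 97 99 98
f 98 99 100
f 98 100 92
f 99 89 101
f 99 101 100
f 100 101 102
f 100 102 92
f 101 89 103
f 101 103 102
f 102 103 104
f 102 104 92
f 103 89 105
f 103 105 104
f 104 105 106
f 104 106 92
f 105 89 107
f 105 107 106
f 106 107 108
f 106 108 92
f 107 89 90
f 107 90 108
f 108 90 91
f 108 91 92



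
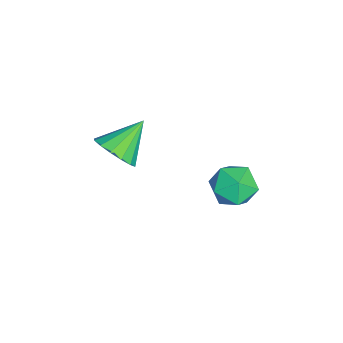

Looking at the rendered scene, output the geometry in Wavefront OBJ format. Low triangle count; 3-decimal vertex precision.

v -2.333 3.381 0.926
v -1.385 3.192 0.311
v -1.815 2.068 2.129
v -0.867 1.879 1.514
v -0.988 2.861 2.092
v -1.309 3.672 1.349
v -1.891 1.588 1.091
v -2.212 2.399 0.348
v -1.112 2.083 0.413
v -0.554 2.87 1.031
v -2.646 2.39 1.409
v -2.088 3.177 2.027
v -1.856 -2.254 2.769
v -1.456 -2.768 3.631
v -2.964 -1.166 3.931
v -1.114 -2.333 3.55
v -0.971 -1.877 3.26
v -1.065 -1.522 2.838
v -1.37 -1.363 2.398
v -1.806 -1.443 2.057
v -2.255 -1.74 1.907
v -2.597 -2.175 1.988
v -2.741 -2.631 2.278
v -2.647 -2.986 2.699
v -2.341 -3.145 3.14
v -1.906 -3.065 3.48
f 1 12 6
f 1 6 2
f 1 2 8
f 1 8 11
f 1 11 12
f 2 6 10
f 6 12 5
f 12 11 3
f 11 8 7
f 8 2 9
f 4 10 5
f 4 5 3
f 4 3 7
f 4 7 9
f 4 9 10
f 5 10 6
f 3 5 12
f 7 3 11
f 9 7 8
f 10 9 2
f 14 13 16
f 14 16 15
f 16 13 17
f 16 17 15
f 17 13 18
f 17 18 15
f 18 13 19
f 18 19 15
f 19 13 20
f 19 20 15
f 20 13 21
f 20 21 15
f 21 13 22
f 21 22 15
f 22 13 23
f 22 23 15
f 23 13 24
f 23 24 15
f 24 13 25
f 24 25 15
f 25 13 26
f 25 26 15
f 26 13 14
f 26 14 15



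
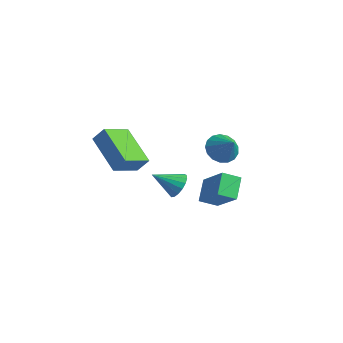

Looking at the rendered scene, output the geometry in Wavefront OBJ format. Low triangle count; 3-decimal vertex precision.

v 0.805 -1.97 -1.318
v 0.329 -2.639 -0.926
v 0.288 -1.179 -0.595
v -0.188 -1.848 -0.204
v 2.168 -2.212 -0.076
v 1.692 -2.881 0.315
v 1.651 -1.421 0.646
v 1.175 -2.09 1.038
v -3.219 -2.922 -0.574
v -3.24 -4.314 0.061
v -5.077 -2.458 0.382
v -5.098 -3.85 1.017
v -2.782 -2.61 0.123
v -2.803 -4.002 0.758
v -4.64 -2.146 1.079
v -4.661 -3.538 1.714
v -2.884 -0.735 -2.476
v -2.295 -1.054 -2.241
v -3.676 -1.625 -1.704
v -2.351 -0.808 -2.014
v -2.528 -0.545 -1.892
v -2.787 -0.325 -1.905
v -3.068 -0.199 -2.048
v -3.307 -0.196 -2.29
v -3.45 -0.317 -2.574
v -3.462 -0.533 -2.836
v -3.342 -0.795 -3.015
v -3.117 -1.044 -3.071
v -2.839 -1.222 -2.991
v -2.571 -1.288 -2.793
v -2.375 -1.228 -2.522
v 1.219 -2.175 2.621
v 1.735 -2.333 2.071
v 2.061 -2.345 3.459
v 1.763 -1.968 2.117
v 1.667 -1.651 2.278
v 1.468 -1.454 2.517
v 1.212 -1.422 2.781
v 0.958 -1.562 3.007
v 0.764 -1.843 3.146
v 0.674 -2.2 3.164
v 0.709 -2.551 3.057
v 0.861 -2.816 2.851
v 1.095 -2.934 2.592
v 1.357 -2.878 2.34
v 1.588 -2.661 2.152
f 2 4 1
f 5 2 1
f 1 4 3
f 3 5 1
f 2 8 4
f 6 2 5
f 6 8 2
f 4 8 3
f 7 5 3
f 3 8 7
f 7 6 5
f 8 6 7
f 10 12 9
f 13 10 9
f 9 12 11
f 11 13 9
f 10 16 12
f 14 10 13
f 14 16 10
f 12 16 11
f 15 13 11
f 11 16 15
f 15 14 13
f 16 14 15
f 18 17 20
f 18 20 19
f 20 17 21
f 20 21 19
f 21 17 22
f 21 22 19
f 22 17 23
f 22 23 19
f 23 17 24
f 23 24 19
f 24 17 25
f 24 25 19
f 25 17 26
f 25 26 19
f 26 17 27
f 26 27 19
f 27 17 28
f 27 28 19
f 28 17 29
f 28 29 19
f 29 17 30
f 29 30 19
f 30 17 31
f 30 31 19
f 31 17 18
f 31 18 19
f 33 32 35
f 33 35 34
f 35 32 36
f 35 36 34
f 36 32 37
f 36 37 34
f 37 32 38
f 37 38 34
f 38 32 39
f 38 39 34
f 39 32 40
f 39 40 34
f 40 32 41
f 40 41 34
f 41 32 42
f 41 42 34
f 42 32 43
f 42 43 34
f 43 32 44
f 43 44 34
f 44 32 45
f 44 45 34
f 45 32 46
f 45 46 34
f 46 32 33
f 46 33 34



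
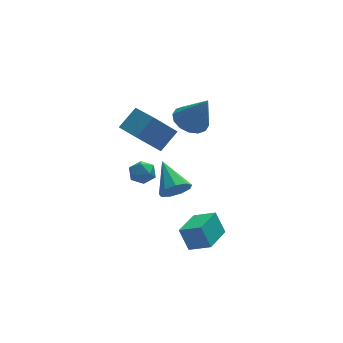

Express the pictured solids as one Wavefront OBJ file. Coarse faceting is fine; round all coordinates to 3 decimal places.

v 1.133 -1.802 0.057
v 1.583 -2.134 0.724
v 0.927 -0.098 1.043
v 1.953 -1.868 0.342
v 1.94 -1.571 -0.174
v 1.549 -1.382 -0.582
v 0.964 -1.39 -0.691
v 0.458 -1.591 -0.45
v 0.268 -1.891 0.028
v 0.483 -2.149 0.519
v 1.002 -2.245 0.794
v 3.135 2.396 1.98
v 3.721 1.718 1.493
v 3.805 1.624 3.86
v 4.028 2.143 1.558
v 4.095 2.636 1.736
v 3.905 3.064 1.979
v 3.509 3.313 2.223
v 3.012 3.316 2.401
v 2.548 3.073 2.467
v 2.241 2.648 2.402
v 2.174 2.156 2.224
v 2.364 1.727 1.981
v 2.76 1.478 1.737
v 3.257 1.475 1.558
v 0.666 3.069 -1.233
v 1.105 2.909 -1.868
v 0.035 1.971 -1.392
v 0.474 1.811 -2.027
v 0.801 1.802 -1.31
v 1.191 2.481 -1.211
v -0.051 2.399 -2.049
v 0.339 3.078 -1.95
v 0.662 2.495 -2.372
v 1.189 2.126 -1.915
v -0.049 2.754 -1.345
v 0.478 2.385 -0.888
v 0.305 2.446 1.182
v 1.329 2.937 2.147
v -0.211 4.093 0.892
v 0.814 4.584 1.856
v 1.606 2.596 -0.276
v 2.631 3.087 0.688
v 1.091 4.243 -0.567
v 2.115 4.734 0.398
v 2.655 -2.845 -3.836
v 2.283 -2.352 -2.624
v 1.718 -2.133 -4.413
v 1.347 -1.64 -3.201
v 3.833 -1.46 -4.039
v 3.462 -0.967 -2.827
v 2.897 -0.748 -4.616
v 2.525 -0.255 -3.404
f 2 1 4
f 2 4 3
f 4 1 5
f 4 5 3
f 5 1 6
f 5 6 3
f 6 1 7
f 6 7 3
f 7 1 8
f 7 8 3
f 8 1 9
f 8 9 3
f 9 1 10
f 9 10 3
f 10 1 11
f 10 11 3
f 11 1 2
f 11 2 3
f 13 12 15
f 13 15 14
f 15 12 16
f 15 16 14
f 16 12 17
f 16 17 14
f 17 12 18
f 17 18 14
f 18 12 19
f 18 19 14
f 19 12 20
f 19 20 14
f 20 12 21
f 20 21 14
f 21 12 22
f 21 22 14
f 22 12 23
f 22 23 14
f 23 12 24
f 23 24 14
f 24 12 25
f 24 25 14
f 25 12 13
f 25 13 14
f 26 37 31
f 26 31 27
f 26 27 33
f 26 33 36
f 26 36 37
f 27 31 35
f 31 37 30
f 37 36 28
f 36 33 32
f 33 27 34
f 29 35 30
f 29 30 28
f 29 28 32
f 29 32 34
f 29 34 35
f 30 35 31
f 28 30 37
f 32 28 36
f 34 32 33
f 35 34 27
f 39 41 38
f 42 39 38
f 38 41 40
f 40 42 38
f 39 45 41
f 43 39 42
f 43 45 39
f 41 45 40
f 44 42 40
f 40 45 44
f 44 43 42
f 45 43 44
f 47 49 46
f 50 47 46
f 46 49 48
f 48 50 46
f 47 53 49
f 51 47 50
f 51 53 47
f 49 53 48
f 52 50 48
f 48 53 52
f 52 51 50
f 53 51 52



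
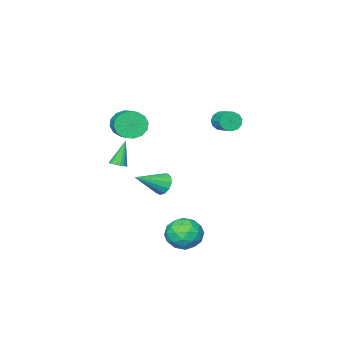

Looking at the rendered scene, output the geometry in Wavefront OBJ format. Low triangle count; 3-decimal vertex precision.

v 1.017 -0.538 -1.108
v 1.403 0.101 -1.536
v 2.883 -0.982 -0.092
v 1.227 0.296 -1.128
v 0.985 0.226 -0.714
v 0.753 -0.086 -0.425
v 0.605 -0.541 -0.353
v 0.588 -0.996 -0.52
v 0.707 -1.305 -0.874
v 0.924 -1.37 -1.302
v 1.171 -1.171 -1.668
v 1.369 -0.771 -1.857
v 1.455 -0.297 -1.807
v 0.474 -4.631 2.506
v 1.045 -4.556 1.593
v 1.918 -3.055 2.26
v 1.346 -3.129 3.174
v 0.587 -4.25 1.502
v 1.459 -2.749 2.17
v 0.098 -4.045 1.68
v 0.97 -2.544 2.348
v -0.29 -3.997 2.08
v 0.582 -2.496 2.747
v -0.473 -4.119 2.594
v 0.399 -2.618 3.261
v -0.403 -4.378 3.084
v 0.469 -2.877 3.752
v -0.098 -4.705 3.42
v 0.775 -3.204 4.087
v 0.361 -5.011 3.51
v 1.233 -3.51 4.178
v 0.85 -5.216 3.332
v 1.722 -3.715 4
v 1.238 -5.264 2.933
v 2.11 -3.763 3.6
v 1.421 -5.142 2.419
v 2.293 -3.641 3.086
v 1.351 -4.883 1.928
v 2.223 -3.382 2.596
v -2.94 0.44 3.474
v -2.44 0.497 2.905
v -2.039 1.697 3.377
v -2.54 1.64 3.946
v -2.803 0.674 2.764
v -2.403 1.874 3.236
v -3.21 0.777 2.848
v -2.81 1.976 3.32
v -3.532 0.773 3.131
v -3.131 1.972 3.603
v -3.665 0.663 3.523
v -3.265 1.863 3.995
v -3.569 0.483 3.899
v -3.168 1.682 4.371
v -3.273 0.289 4.14
v -2.872 1.488 4.613
v -2.871 0.143 4.17
v -2.47 1.343 4.642
v -2.491 0.092 3.979
v -2.091 1.291 4.451
v -2.254 0.151 3.627
v -1.854 1.351 4.099
v -2.235 0.302 3.227
v -1.834 1.502 3.699
v 2.033 4.095 -2.56
v 3.058 4.467 -1.968
v 3.162 3.133 -3.912
v 4.187 3.505 -3.32
v 3.432 2.675 -2.791
v 2.734 3.27 -1.955
v 3.486 4.33 -3.925
v 2.788 4.925 -3.089
v 3.956 4.613 -2.812
v 3.923 3.589 -2.111
v 2.297 4.011 -3.769
v 2.264 2.987 -3.068
v 2.446 4.366 -2.145
v 3.774 3.234 -3.735
v 3.33 2.746 -3.424
v 3.933 2.965 -3.076
v 2.256 3.662 -2.138
v 2.859 3.88 -1.79
v 3.079 2.827 -2.274
v 3.361 3.72 -4.09
v 3.964 3.938 -3.742
v 2.287 4.635 -2.804
v 2.89 4.854 -2.456
v 3.141 4.773 -3.606
v 3.577 4.67 -2.293
v 4.24 4.104 -3.088
v 3.828 4.589 -3.443
v 3.418 4.939 -2.952
v 3.557 4.068 -1.881
v 4.221 3.503 -2.676
v 3.777 3.015 -2.365
v 3.367 3.364 -1.874
v 4.085 4.154 -2.377
v 1.999 4.097 -3.204
v 2.663 3.532 -3.999
v 2.853 4.236 -4.006
v 2.443 4.585 -3.515
v 1.98 3.496 -2.792
v 2.643 2.93 -3.587
v 2.802 2.661 -2.928
v 2.392 3.011 -2.437
v 2.135 3.446 -3.503
v 3.742 -1.506 1.087
v 4.242 -1.683 1.295
v 2.958 -1.714 2.793
v 4.252 -1.432 1.33
v 4.161 -1.196 1.317
v 3.987 -1.021 1.258
v 3.765 -0.942 1.166
v 3.538 -0.975 1.057
v 3.351 -1.113 0.955
v 3.242 -1.329 0.878
v 3.232 -1.58 0.843
v 3.323 -1.816 0.856
v 3.497 -1.991 0.915
v 3.72 -2.07 1.007
v 3.947 -2.037 1.116
v 4.133 -1.899 1.218
f 2 1 4
f 2 4 3
f 4 1 5
f 4 5 3
f 5 1 6
f 5 6 3
f 6 1 7
f 6 7 3
f 7 1 8
f 7 8 3
f 8 1 9
f 8 9 3
f 9 1 10
f 9 10 3
f 10 1 11
f 10 11 3
f 11 1 12
f 11 12 3
f 12 1 13
f 12 13 3
f 13 1 2
f 13 2 3
f 15 14 18
f 15 18 16
f 16 18 19
f 16 19 17
f 18 14 20
f 18 20 19
f 19 20 21
f 19 21 17
f 20 14 22
f 20 22 21
f 21 22 23
f 21 23 17
f 22 14 24
f 22 24 23
f 23 24 25
f 23 25 17
f 24 14 26
f 24 26 25
f 25 26 27
f 25 27 17
f 26 14 28
f 26 28 27
f 27 28 29
f 27 29 17
f 28 14 30
f 28 30 29
f 29 30 31
f 29 31 17
f 30 14 32
f 30 32 31
f 31 32 33
f 31 33 17
f 32 14 34
f 32 34 33
f 33 34 35
f 33 35 17
f 34 14 36
f 34 36 35
f 35 36 37
f 35 37 17
f 36 14 38
f 36 38 37
f 37 38 39
f 37 39 17
f 38 14 15
f 38 15 39
f 39 15 16
f 39 16 17
f 41 40 44
f 41 44 42
f 42 44 45
f 42 45 43
f 44 40 46
f 44 46 45
f 45 46 47
f 45 47 43
f 46 40 48
f 46 48 47
f 47 48 49
f 47 49 43
f 48 40 50
f 48 50 49
f 49 50 51
f 49 51 43
f 50 40 52
f 50 52 51
f 51 52 53
f 51 53 43
f 52 40 54
f 52 54 53
f 53 54 55
f 53 55 43
f 54 40 56
f 54 56 55
f 55 56 57
f 55 57 43
f 56 40 58
f 56 58 57
f 57 58 59
f 57 59 43
f 58 40 60
f 58 60 59
f 59 60 61
f 59 61 43
f 60 40 62
f 60 62 61
f 61 62 63
f 61 63 43
f 62 40 41
f 62 41 63
f 63 41 42
f 63 42 43
f 64 101 80
f 101 75 104
f 80 104 69
f 101 104 80
f 64 80 76
f 80 69 81
f 76 81 65
f 80 81 76
f 64 76 85
f 76 65 86
f 85 86 71
f 76 86 85
f 64 85 97
f 85 71 100
f 97 100 74
f 85 100 97
f 64 97 101
f 97 74 105
f 101 105 75
f 97 105 101
f 65 81 92
f 81 69 95
f 92 95 73
f 81 95 92
f 69 104 82
f 104 75 103
f 82 103 68
f 104 103 82
f 75 105 102
f 105 74 98
f 102 98 66
f 105 98 102
f 74 100 99
f 100 71 87
f 99 87 70
f 100 87 99
f 71 86 91
f 86 65 88
f 91 88 72
f 86 88 91
f 67 93 79
f 93 73 94
f 79 94 68
f 93 94 79
f 67 79 77
f 79 68 78
f 77 78 66
f 79 78 77
f 67 77 84
f 77 66 83
f 84 83 70
f 77 83 84
f 67 84 89
f 84 70 90
f 89 90 72
f 84 90 89
f 67 89 93
f 89 72 96
f 93 96 73
f 89 96 93
f 68 94 82
f 94 73 95
f 82 95 69
f 94 95 82
f 66 78 102
f 78 68 103
f 102 103 75
f 78 103 102
f 70 83 99
f 83 66 98
f 99 98 74
f 83 98 99
f 72 90 91
f 90 70 87
f 91 87 71
f 90 87 91
f 73 96 92
f 96 72 88
f 92 88 65
f 96 88 92
f 107 106 109
f 107 109 108
f 109 106 110
f 109 110 108
f 110 106 111
f 110 111 108
f 111 106 112
f 111 112 108
f 112 106 113
f 112 113 108
f 113 106 114
f 113 114 108
f 114 106 115
f 114 115 108
f 115 106 116
f 115 116 108
f 116 106 117
f 116 117 108
f 117 106 118
f 117 118 108
f 118 106 119
f 118 119 108
f 119 106 120
f 119 120 108
f 120 106 121
f 120 121 108
f 121 106 107
f 121 107 108



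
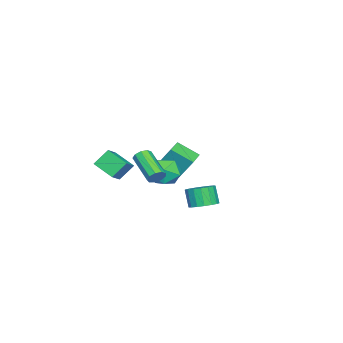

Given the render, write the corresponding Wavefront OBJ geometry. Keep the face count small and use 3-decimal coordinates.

v -4.441 -2.581 -2.018
v -4.385 -1.692 -0.617
v -4.504 -1.246 -2.862
v -4.447 -0.358 -1.46
v -3.213 -2.562 -2.08
v -3.156 -1.674 -0.678
v -3.275 -1.228 -2.923
v -3.219 -0.339 -1.522
v 2.812 -1.712 0.754
v 2.35 -2.949 1.352
v 3.77 -1.772 1.37
v 3.307 -3.009 1.968
v 3.353 -2.351 -0.148
v 2.89 -3.588 0.45
v 4.31 -2.411 0.468
v 3.848 -3.648 1.066
v 4.354 0.142 0.878
v 4.674 0.181 1.336
v 3.506 -1.062 2.26
v 3.186 -1.102 1.802
v 4.398 0.447 1.345
v 3.231 -0.796 2.269
v 4.102 0.57 1.136
v 2.934 -0.673 2.06
v 3.923 0.493 0.806
v 2.756 -0.751 1.73
v 3.946 0.251 0.51
v 2.778 -0.992 1.434
v 4.16 -0.042 0.386
v 2.992 -1.285 1.31
v 4.464 -0.249 0.492
v 3.296 -1.492 1.416
v 4.717 -0.273 0.779
v 3.549 -1.516 1.703
v 4.8 -0.103 1.112
v 3.632 -1.346 2.036
v 0.864 0.331 -0.083
v 1.499 0.169 -0.919
v 1.721 -0.869 0.799
v 2.356 -1.031 -0.037
v 2.414 -0.12 0.506
v 1.884 0.622 -0.039
v 1.336 -1.322 -0.081
v 0.806 -0.58 -0.626
v 1.79 -0.852 -0.918
v 2.457 -0.109 -0.555
v 0.763 -0.591 0.435
v 1.43 0.152 0.798
v 3.242 2.426 -1.396
v 4.038 2.31 -1.153
v 3.654 1.958 -0.061
v 2.858 2.074 -0.304
v 3.963 2.693 -1.057
v 3.578 2.341 0.036
v 3.722 3.014 -1.038
v 3.338 2.663 0.055
v 3.372 3.201 -1.101
v 2.988 2.85 -0.008
v 2.992 3.211 -1.231
v 2.608 2.859 -0.139
v 2.669 3.04 -1.4
v 2.285 2.689 -0.308
v 2.478 2.729 -1.567
v 2.093 2.377 -0.475
v 2.461 2.348 -1.696
v 2.077 1.997 -0.604
v 2.624 1.985 -1.756
v 2.239 1.634 -0.663
v 2.928 1.723 -1.733
v 2.544 1.372 -0.641
v 3.304 1.622 -1.633
v 2.92 1.271 -0.541
v 3.666 1.705 -1.479
v 3.282 1.354 -0.387
v 3.931 1.953 -1.306
v 3.546 1.602 -0.214
f 2 4 1
f 5 2 1
f 1 4 3
f 3 5 1
f 2 8 4
f 6 2 5
f 6 8 2
f 4 8 3
f 7 5 3
f 3 8 7
f 7 6 5
f 8 6 7
f 10 12 9
f 13 10 9
f 9 12 11
f 11 13 9
f 10 16 12
f 14 10 13
f 14 16 10
f 12 16 11
f 15 13 11
f 11 16 15
f 15 14 13
f 16 14 15
f 18 17 21
f 18 21 19
f 19 21 22
f 19 22 20
f 21 17 23
f 21 23 22
f 22 23 24
f 22 24 20
f 23 17 25
f 23 25 24
f 24 25 26
f 24 26 20
f 25 17 27
f 25 27 26
f 26 27 28
f 26 28 20
f 27 17 29
f 27 29 28
f 28 29 30
f 28 30 20
f 29 17 31
f 29 31 30
f 30 31 32
f 30 32 20
f 31 17 33
f 31 33 32
f 32 33 34
f 32 34 20
f 33 17 35
f 33 35 34
f 34 35 36
f 34 36 20
f 35 17 18
f 35 18 36
f 36 18 19
f 36 19 20
f 37 48 42
f 37 42 38
f 37 38 44
f 37 44 47
f 37 47 48
f 38 42 46
f 42 48 41
f 48 47 39
f 47 44 43
f 44 38 45
f 40 46 41
f 40 41 39
f 40 39 43
f 40 43 45
f 40 45 46
f 41 46 42
f 39 41 48
f 43 39 47
f 45 43 44
f 46 45 38
f 50 49 53
f 50 53 51
f 51 53 54
f 51 54 52
f 53 49 55
f 53 55 54
f 54 55 56
f 54 56 52
f 55 49 57
f 55 57 56
f 56 57 58
f 56 58 52
f 57 49 59
f 57 59 58
f 58 59 60
f 58 60 52
f 59 49 61
f 59 61 60
f 60 61 62
f 60 62 52
f 61 49 63
f 61 63 62
f 62 63 64
f 62 64 52
f 63 49 65
f 63 65 64
f 64 65 66
f 64 66 52
f 65 49 67
f 65 67 66
f 66 67 68
f 66 68 52
f 67 49 69
f 67 69 68
f 68 69 70
f 68 70 52
f 69 49 71
f 69 71 70
f 70 71 72
f 70 72 52
f 71 49 73
f 71 73 72
f 72 73 74
f 72 74 52
f 73 49 75
f 73 75 74
f 74 75 76
f 74 76 52
f 75 49 50
f 75 50 76
f 76 50 51
f 76 51 52



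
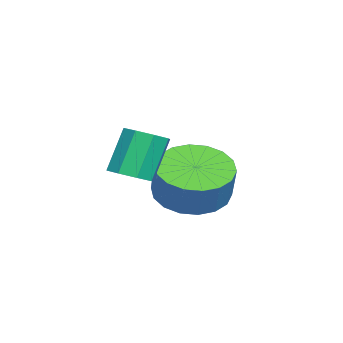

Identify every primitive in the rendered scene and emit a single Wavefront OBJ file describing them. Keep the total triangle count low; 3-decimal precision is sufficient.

v -1.41 1.088 1.581
v -0.432 0.979 1.159
v 0.047 1.183 2.218
v -0.93 1.292 2.639
v -0.518 1.445 1.108
v -0.039 1.648 2.167
v -0.781 1.84 1.151
v -0.301 2.043 2.21
v -1.168 2.086 1.279
v -0.688 2.289 2.338
v -1.603 2.135 1.467
v -1.123 2.338 2.526
v -1.999 1.976 1.677
v -1.52 2.179 2.736
v -2.279 1.641 1.868
v -1.8 1.845 2.927
v -2.387 1.197 2.002
v -1.908 1.401 3.061
v -2.301 0.732 2.053
v -1.822 0.935 3.112
v -2.039 0.337 2.01
v -1.559 0.54 3.069
v -1.652 0.091 1.882
v -1.172 0.294 2.941
v -1.217 0.042 1.694
v -0.737 0.245 2.753
v -0.82 0.201 1.484
v -0.341 0.404 2.543
v -0.54 0.535 1.293
v -0.061 0.739 2.352
v 1.35 0.097 3.106
v 1.891 -0.068 3.384
v 1.331 0.239 4.653
v 0.79 0.403 4.374
v 1.879 0.4 3.266
v 1.318 0.706 4.534
v 1.557 0.689 3.054
v 0.997 0.996 4.322
v 1.114 0.632 2.872
v 0.554 0.939 4.14
v 0.809 0.261 2.827
v 0.249 0.568 4.096
v 0.822 -0.206 2.946
v 0.261 0.1 4.214
v 1.143 -0.496 3.158
v 0.583 -0.189 4.426
v 1.586 -0.439 3.34
v 1.026 -0.132 4.608
f 2 1 5
f 2 5 3
f 3 5 6
f 3 6 4
f 5 1 7
f 5 7 6
f 6 7 8
f 6 8 4
f 7 1 9
f 7 9 8
f 8 9 10
f 8 10 4
f 9 1 11
f 9 11 10
f 10 11 12
f 10 12 4
f 11 1 13
f 11 13 12
f 12 13 14
f 12 14 4
f 13 1 15
f 13 15 14
f 14 15 16
f 14 16 4
f 15 1 17
f 15 17 16
f 16 17 18
f 16 18 4
f 17 1 19
f 17 19 18
f 18 19 20
f 18 20 4
f 19 1 21
f 19 21 20
f 20 21 22
f 20 22 4
f 21 1 23
f 21 23 22
f 22 23 24
f 22 24 4
f 23 1 25
f 23 25 24
f 24 25 26
f 24 26 4
f 25 1 27
f 25 27 26
f 26 27 28
f 26 28 4
f 27 1 29
f 27 29 28
f 28 29 30
f 28 30 4
f 29 1 2
f 29 2 30
f 30 2 3
f 30 3 4
f 32 31 35
f 32 35 33
f 33 35 36
f 33 36 34
f 35 31 37
f 35 37 36
f 36 37 38
f 36 38 34
f 37 31 39
f 37 39 38
f 38 39 40
f 38 40 34
f 39 31 41
f 39 41 40
f 40 41 42
f 40 42 34
f 41 31 43
f 41 43 42
f 42 43 44
f 42 44 34
f 43 31 45
f 43 45 44
f 44 45 46
f 44 46 34
f 45 31 47
f 45 47 46
f 46 47 48
f 46 48 34
f 47 31 32
f 47 32 48
f 48 32 33
f 48 33 34



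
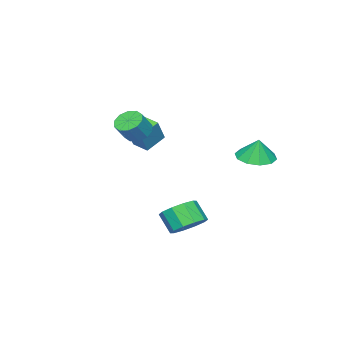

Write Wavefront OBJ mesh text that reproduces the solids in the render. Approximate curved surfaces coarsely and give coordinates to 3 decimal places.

v 3.532 2.859 -4.096
v 4.448 3.134 -3.714
v 4.264 2.316 -2.682
v 3.348 2.041 -3.064
v 4.01 3.531 -3.479
v 3.825 2.713 -2.446
v 3.389 3.671 -3.479
v 3.204 2.853 -2.446
v 2.823 3.501 -3.715
v 2.638 2.683 -2.683
v 2.528 3.085 -4.097
v 2.343 2.268 -3.064
v 2.616 2.584 -4.478
v 2.432 1.766 -3.446
v 3.055 2.187 -4.714
v 2.87 1.369 -3.681
v 3.676 2.047 -4.714
v 3.491 1.229 -3.681
v 4.242 2.217 -4.477
v 4.057 1.399 -3.445
v 4.537 2.632 -4.096
v 4.352 1.815 -3.063
v 0.532 -2.408 0.422
v 1.171 -2.486 -0.103
v 1.966 -2.549 0.873
v 1.328 -2.472 1.398
v 1.1 -1.986 -0.012
v 1.895 -2.05 0.963
v 0.812 -1.647 0.244
v 1.607 -1.711 1.22
v 0.418 -1.599 0.569
v 1.213 -1.663 1.544
v 0.067 -1.86 0.837
v 0.862 -1.924 1.813
v -0.106 -2.331 0.947
v 0.689 -2.394 1.923
v -0.035 -2.83 0.857
v 0.76 -2.894 1.832
v 0.253 -3.169 0.6
v 1.048 -3.233 1.576
v 0.647 -3.217 0.276
v 1.442 -3.281 1.251
v 0.998 -2.956 0.007
v 1.793 -3.02 0.983
v -1.501 3.509 -0.718
v -0.537 3.001 -0.721
v -1.359 3.771 0.538
v -0.431 3.65 -0.868
v -0.734 4.245 -0.958
v -1.329 4.559 -0.956
v -1.991 4.472 -0.863
v -2.465 4.017 -0.714
v -2.571 3.369 -0.567
v -2.269 2.774 -0.477
v -1.673 2.459 -0.479
v -1.011 2.546 -0.572
v -2.314 -3.681 -0.639
v -1.498 -3.543 0.684
v -2.161 -2.652 -0.84
v -1.345 -2.513 0.482
v -1.155 -3.987 -1.322
v -0.339 -3.848 0
v -1.002 -2.957 -1.524
v -0.186 -2.819 -0.201
f 2 1 5
f 2 5 3
f 3 5 6
f 3 6 4
f 5 1 7
f 5 7 6
f 6 7 8
f 6 8 4
f 7 1 9
f 7 9 8
f 8 9 10
f 8 10 4
f 9 1 11
f 9 11 10
f 10 11 12
f 10 12 4
f 11 1 13
f 11 13 12
f 12 13 14
f 12 14 4
f 13 1 15
f 13 15 14
f 14 15 16
f 14 16 4
f 15 1 17
f 15 17 16
f 16 17 18
f 16 18 4
f 17 1 19
f 17 19 18
f 18 19 20
f 18 20 4
f 19 1 21
f 19 21 20
f 20 21 22
f 20 22 4
f 21 1 2
f 21 2 22
f 22 2 3
f 22 3 4
f 24 23 27
f 24 27 25
f 25 27 28
f 25 28 26
f 27 23 29
f 27 29 28
f 28 29 30
f 28 30 26
f 29 23 31
f 29 31 30
f 30 31 32
f 30 32 26
f 31 23 33
f 31 33 32
f 32 33 34
f 32 34 26
f 33 23 35
f 33 35 34
f 34 35 36
f 34 36 26
f 35 23 37
f 35 37 36
f 36 37 38
f 36 38 26
f 37 23 39
f 37 39 38
f 38 39 40
f 38 40 26
f 39 23 41
f 39 41 40
f 40 41 42
f 40 42 26
f 41 23 43
f 41 43 42
f 42 43 44
f 42 44 26
f 43 23 24
f 43 24 44
f 44 24 25
f 44 25 26
f 46 45 48
f 46 48 47
f 48 45 49
f 48 49 47
f 49 45 50
f 49 50 47
f 50 45 51
f 50 51 47
f 51 45 52
f 51 52 47
f 52 45 53
f 52 53 47
f 53 45 54
f 53 54 47
f 54 45 55
f 54 55 47
f 55 45 56
f 55 56 47
f 56 45 46
f 56 46 47
f 58 60 57
f 61 58 57
f 57 60 59
f 59 61 57
f 58 64 60
f 62 58 61
f 62 64 58
f 60 64 59
f 63 61 59
f 59 64 63
f 63 62 61
f 64 62 63



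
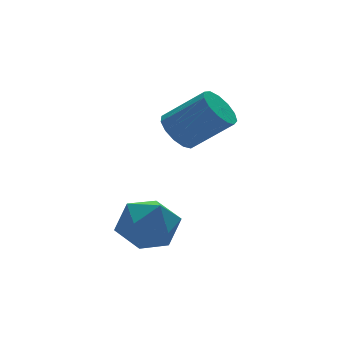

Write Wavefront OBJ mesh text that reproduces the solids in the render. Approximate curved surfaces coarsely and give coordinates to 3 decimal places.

v -0.177 -0.625 0.889
v 0.511 -0.025 0.707
v 1.724 -1.016 2.029
v 1.037 -1.615 2.211
v 0.24 0.177 1.107
v 1.454 -0.813 2.429
v -0.163 0.126 1.438
v 1.051 -0.865 2.76
v -0.57 -0.164 1.595
v 0.643 -1.155 2.917
v -0.853 -0.601 1.527
v 0.361 -1.591 2.85
v -0.921 -1.044 1.257
v 0.293 -2.035 2.579
v -0.752 -1.355 0.87
v 0.461 -2.346 2.192
v -0.401 -1.434 0.489
v 0.812 -2.424 1.811
v 0.021 -1.256 0.235
v 1.235 -2.246 1.557
v 0.38 -0.877 0.188
v 1.594 -1.868 1.511
v 0.563 -0.419 0.364
v 1.777 -1.409 1.687
v -3.521 -2.939 -1.011
v -3.12 -2.278 -1.996
v -2.86 -4.642 -1.884
v -2.459 -3.981 -2.869
v -1.885 -3.866 -1.763
v -2.294 -2.813 -1.224
v -3.686 -4.107 -2.656
v -4.095 -3.054 -2.117
v -3.223 -3 -3.013
v -2.11 -2.851 -2.461
v -3.87 -4.069 -1.419
v -2.757 -3.92 -0.867
f 2 1 5
f 2 5 3
f 3 5 6
f 3 6 4
f 5 1 7
f 5 7 6
f 6 7 8
f 6 8 4
f 7 1 9
f 7 9 8
f 8 9 10
f 8 10 4
f 9 1 11
f 9 11 10
f 10 11 12
f 10 12 4
f 11 1 13
f 11 13 12
f 12 13 14
f 12 14 4
f 13 1 15
f 13 15 14
f 14 15 16
f 14 16 4
f 15 1 17
f 15 17 16
f 16 17 18
f 16 18 4
f 17 1 19
f 17 19 18
f 18 19 20
f 18 20 4
f 19 1 21
f 19 21 20
f 20 21 22
f 20 22 4
f 21 1 23
f 21 23 22
f 22 23 24
f 22 24 4
f 23 1 2
f 23 2 24
f 24 2 3
f 24 3 4
f 25 36 30
f 25 30 26
f 25 26 32
f 25 32 35
f 25 35 36
f 26 30 34
f 30 36 29
f 36 35 27
f 35 32 31
f 32 26 33
f 28 34 29
f 28 29 27
f 28 27 31
f 28 31 33
f 28 33 34
f 29 34 30
f 27 29 36
f 31 27 35
f 33 31 32
f 34 33 26



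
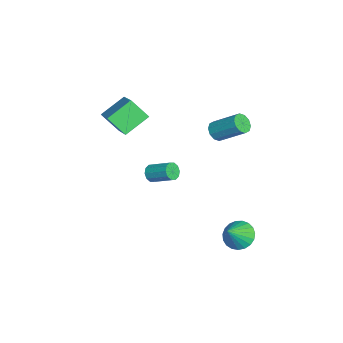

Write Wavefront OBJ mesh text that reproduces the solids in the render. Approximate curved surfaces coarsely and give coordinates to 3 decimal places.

v -3.744 2.468 -1.599
v -3.314 2.617 -1.99
v -2.786 3.88 -0.933
v -3.216 3.732 -0.541
v -3.618 2.813 -2.073
v -3.09 4.076 -1.016
v -3.969 2.878 -1.975
v -3.441 4.141 -0.918
v -4.235 2.786 -1.733
v -3.707 4.049 -0.676
v -4.313 2.573 -1.44
v -3.785 3.836 -0.382
v -4.174 2.32 -1.207
v -3.646 3.583 -0.15
v -3.87 2.124 -1.124
v -3.342 3.387 -0.067
v -3.519 2.059 -1.222
v -2.991 3.322 -0.165
v -3.253 2.151 -1.464
v -2.725 3.414 -0.407
v -3.175 2.364 -1.758
v -2.647 3.627 -0.7
v -2.893 -0.69 -4.237
v -2.449 -0.742 -4.522
v -1.903 0.317 -3.868
v -2.347 0.37 -3.583
v -2.65 -0.539 -4.684
v -2.104 0.52 -4.029
v -2.943 -0.394 -4.674
v -2.397 0.666 -4.02
v -3.217 -0.361 -4.498
v -2.671 0.698 -3.843
v -3.368 -0.454 -4.222
v -2.821 0.605 -3.568
v -3.337 -0.637 -3.952
v -2.791 0.422 -3.298
v -3.136 -0.84 -3.791
v -2.59 0.219 -3.136
v -2.843 -0.986 -3.8
v -2.297 0.074 -3.146
v -2.569 -1.018 -3.977
v -2.023 0.041 -3.322
v -2.419 -0.925 -4.252
v -1.872 0.134 -3.598
v -4.165 -2.075 0.549
v -2.526 -1.634 1.548
v -3.838 -1.193 -0.377
v -2.198 -0.752 0.622
v -3.402 -3.168 -0.222
v -1.762 -2.727 0.777
v -3.074 -2.286 -1.148
v -1.435 -1.845 -0.149
v 2.847 3.622 -3.813
v 3.345 3.306 -4.383
v 3.653 3.078 -2.807
v 3.484 3.613 -4.329
v 3.513 3.921 -4.186
v 3.427 4.177 -3.978
v 3.24 4.338 -3.742
v 2.985 4.374 -3.518
v 2.707 4.28 -3.346
v 2.452 4.073 -3.254
v 2.266 3.787 -3.259
v 2.18 3.473 -3.359
v 2.209 3.185 -3.539
v 2.349 2.972 -3.766
v 2.575 2.871 -4.001
v 2.847 2.9 -4.203
v 3.12 3.054 -4.339
f 2 1 5
f 2 5 3
f 3 5 6
f 3 6 4
f 5 1 7
f 5 7 6
f 6 7 8
f 6 8 4
f 7 1 9
f 7 9 8
f 8 9 10
f 8 10 4
f 9 1 11
f 9 11 10
f 10 11 12
f 10 12 4
f 11 1 13
f 11 13 12
f 12 13 14
f 12 14 4
f 13 1 15
f 13 15 14
f 14 15 16
f 14 16 4
f 15 1 17
f 15 17 16
f 16 17 18
f 16 18 4
f 17 1 19
f 17 19 18
f 18 19 20
f 18 20 4
f 19 1 21
f 19 21 20
f 20 21 22
f 20 22 4
f 21 1 2
f 21 2 22
f 22 2 3
f 22 3 4
f 24 23 27
f 24 27 25
f 25 27 28
f 25 28 26
f 27 23 29
f 27 29 28
f 28 29 30
f 28 30 26
f 29 23 31
f 29 31 30
f 30 31 32
f 30 32 26
f 31 23 33
f 31 33 32
f 32 33 34
f 32 34 26
f 33 23 35
f 33 35 34
f 34 35 36
f 34 36 26
f 35 23 37
f 35 37 36
f 36 37 38
f 36 38 26
f 37 23 39
f 37 39 38
f 38 39 40
f 38 40 26
f 39 23 41
f 39 41 40
f 40 41 42
f 40 42 26
f 41 23 43
f 41 43 42
f 42 43 44
f 42 44 26
f 43 23 24
f 43 24 44
f 44 24 25
f 44 25 26
f 46 48 45
f 49 46 45
f 45 48 47
f 47 49 45
f 46 52 48
f 50 46 49
f 50 52 46
f 48 52 47
f 51 49 47
f 47 52 51
f 51 50 49
f 52 50 51
f 54 53 56
f 54 56 55
f 56 53 57
f 56 57 55
f 57 53 58
f 57 58 55
f 58 53 59
f 58 59 55
f 59 53 60
f 59 60 55
f 60 53 61
f 60 61 55
f 61 53 62
f 61 62 55
f 62 53 63
f 62 63 55
f 63 53 64
f 63 64 55
f 64 53 65
f 64 65 55
f 65 53 66
f 65 66 55
f 66 53 67
f 66 67 55
f 67 53 68
f 67 68 55
f 68 53 69
f 68 69 55
f 69 53 54
f 69 54 55



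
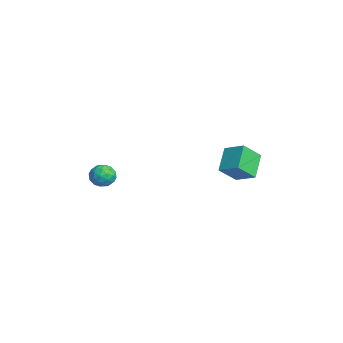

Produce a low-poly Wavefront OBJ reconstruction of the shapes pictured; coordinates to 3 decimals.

v 2.603 3.555 -0.451
v 2.886 2.694 0.381
v 1.637 4.047 0.387
v 1.919 3.186 1.218
v 3.341 4.234 0.002
v 3.623 3.373 0.833
v 2.374 4.726 0.839
v 2.657 3.865 1.671
v 0.776 -1.449 -0.699
v 1.089 -1.979 -0.944
v -0.009 -2.081 -0.336
v 0.304 -2.611 -0.581
v 0.559 -2.285 -0.064
v 1.045 -1.894 -0.288
v 0.035 -2.166 -0.992
v 0.521 -1.775 -1.216
v 0.631 -2.422 -1.125
v 0.955 -2.495 -0.552
v 0.125 -1.565 -0.728
v 0.449 -1.638 -0.155
v 1.002 -1.658 -0.853
v 0.078 -2.402 -0.427
v 0.228 -2.21 -0.123
v 0.412 -2.521 -0.267
v 0.976 -1.609 -0.468
v 1.16 -1.92 -0.612
v 0.848 -2.1 -0.095
v -0.08 -2.14 -0.668
v 0.104 -2.451 -0.812
v 0.668 -1.539 -1.013
v 0.852 -1.85 -1.157
v 0.232 -1.96 -1.185
v 0.917 -2.23 -1.104
v 0.455 -2.602 -0.89
v 0.297 -2.34 -1.132
v 0.582 -2.11 -1.263
v 1.107 -2.273 -0.767
v 0.645 -2.645 -0.554
v 0.795 -2.453 -0.25
v 1.081 -2.224 -0.382
v 0.838 -2.534 -0.873
v 0.435 -1.415 -0.726
v -0.027 -1.787 -0.513
v -0.001 -1.836 -0.898
v 0.285 -1.607 -1.03
v 0.625 -1.458 -0.39
v 0.163 -1.83 -0.176
v 0.498 -1.95 -0.017
v 0.783 -1.72 -0.148
v 0.242 -1.526 -0.407
f 2 4 1
f 5 2 1
f 1 4 3
f 3 5 1
f 2 8 4
f 6 2 5
f 6 8 2
f 4 8 3
f 7 5 3
f 3 8 7
f 7 6 5
f 8 6 7
f 9 46 25
f 46 20 49
f 25 49 14
f 46 49 25
f 9 25 21
f 25 14 26
f 21 26 10
f 25 26 21
f 9 21 30
f 21 10 31
f 30 31 16
f 21 31 30
f 9 30 42
f 30 16 45
f 42 45 19
f 30 45 42
f 9 42 46
f 42 19 50
f 46 50 20
f 42 50 46
f 10 26 37
f 26 14 40
f 37 40 18
f 26 40 37
f 14 49 27
f 49 20 48
f 27 48 13
f 49 48 27
f 20 50 47
f 50 19 43
f 47 43 11
f 50 43 47
f 19 45 44
f 45 16 32
f 44 32 15
f 45 32 44
f 16 31 36
f 31 10 33
f 36 33 17
f 31 33 36
f 12 38 24
f 38 18 39
f 24 39 13
f 38 39 24
f 12 24 22
f 24 13 23
f 22 23 11
f 24 23 22
f 12 22 29
f 22 11 28
f 29 28 15
f 22 28 29
f 12 29 34
f 29 15 35
f 34 35 17
f 29 35 34
f 12 34 38
f 34 17 41
f 38 41 18
f 34 41 38
f 13 39 27
f 39 18 40
f 27 40 14
f 39 40 27
f 11 23 47
f 23 13 48
f 47 48 20
f 23 48 47
f 15 28 44
f 28 11 43
f 44 43 19
f 28 43 44
f 17 35 36
f 35 15 32
f 36 32 16
f 35 32 36
f 18 41 37
f 41 17 33
f 37 33 10
f 41 33 37



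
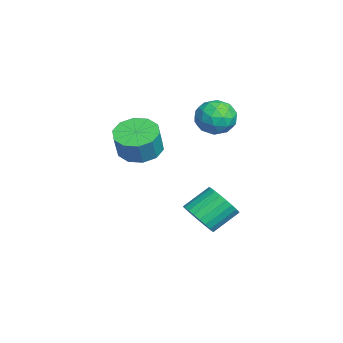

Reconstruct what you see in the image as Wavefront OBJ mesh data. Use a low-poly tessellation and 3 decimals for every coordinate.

v -2.599 -1.999 1.597
v -1.858 -2.471 1.209
v -1.361 -2.633 2.355
v -2.101 -2.161 2.743
v -1.718 -1.895 1.229
v -1.221 -2.057 2.376
v -1.914 -1.359 1.39
v -1.416 -1.521 2.537
v -2.371 -1.067 1.63
v -1.874 -1.229 2.776
v -2.916 -1.131 1.857
v -2.418 -1.293 3.003
v -3.339 -1.527 1.985
v -2.842 -1.689 3.131
v -3.479 -2.103 1.964
v -2.982 -2.265 3.111
v -3.284 -2.639 1.803
v -2.786 -2.801 2.95
v -2.826 -2.931 1.564
v -2.329 -3.093 2.71
v -2.282 -2.867 1.337
v -1.784 -3.029 2.483
v -1.557 0.283 -1.918
v -1.19 -0.103 -1.218
v -1.676 0.95 -0.382
v -2.043 1.337 -1.082
v -0.934 0.099 -1.324
v -1.42 1.152 -0.488
v -0.773 0.33 -1.521
v -1.259 1.383 -0.685
v -0.731 0.554 -1.778
v -1.217 1.607 -0.942
v -0.815 0.736 -2.057
v -1.301 1.789 -1.22
v -1.012 0.85 -2.314
v -1.498 1.903 -1.478
v -1.292 0.877 -2.511
v -1.778 1.93 -1.675
v -1.612 0.814 -2.618
v -2.098 1.867 -1.782
v -1.924 0.67 -2.618
v -2.41 1.723 -1.782
v -2.18 0.468 -2.512
v -2.666 1.521 -1.676
v -2.341 0.237 -2.315
v -2.827 1.29 -1.479
v -2.383 0.013 -2.058
v -2.869 1.066 -1.222
v -2.299 -0.169 -1.78
v -2.785 0.884 -0.943
v -2.102 -0.283 -1.522
v -2.588 0.77 -0.686
v -1.822 -0.31 -1.325
v -2.308 0.743 -0.489
v -1.502 -0.247 -1.218
v -1.988 0.806 -0.382
v -3.614 1.213 2.808
v -2.832 1.672 2.622
v -2.868 0.328 3.758
v -2.086 0.787 3.572
v -2.766 1.203 4.042
v -3.226 1.75 3.455
v -2.474 0.25 2.925
v -2.934 0.797 2.338
v -2.127 1.076 2.694
v -2.308 1.665 3.384
v -3.392 0.335 2.996
v -3.573 0.924 3.686
v -3.288 1.52 2.631
v -2.412 0.48 3.749
v -2.811 0.725 4.025
v -2.352 0.994 3.915
v -3.52 1.566 3.121
v -3.06 1.836 3.012
v -3.022 1.56 3.846
v -2.64 0.164 3.368
v -2.18 0.434 3.259
v -3.348 1.006 2.465
v -2.889 1.275 2.355
v -2.678 0.44 2.534
v -2.414 1.439 2.564
v -1.976 0.919 3.123
v -2.204 0.604 2.743
v -2.475 0.925 2.398
v -2.52 1.786 2.97
v -2.082 1.266 3.529
v -2.482 1.51 3.805
v -2.752 1.832 3.46
v -2.106 1.436 3.013
v -3.618 0.734 2.851
v -3.18 0.214 3.41
v -2.948 0.168 2.92
v -3.218 0.49 2.575
v -3.724 1.081 3.257
v -3.286 0.561 3.816
v -3.225 1.075 3.982
v -3.496 1.396 3.637
v -3.594 0.564 3.367
f 2 1 5
f 2 5 3
f 3 5 6
f 3 6 4
f 5 1 7
f 5 7 6
f 6 7 8
f 6 8 4
f 7 1 9
f 7 9 8
f 8 9 10
f 8 10 4
f 9 1 11
f 9 11 10
f 10 11 12
f 10 12 4
f 11 1 13
f 11 13 12
f 12 13 14
f 12 14 4
f 13 1 15
f 13 15 14
f 14 15 16
f 14 16 4
f 15 1 17
f 15 17 16
f 16 17 18
f 16 18 4
f 17 1 19
f 17 19 18
f 18 19 20
f 18 20 4
f 19 1 21
f 19 21 20
f 20 21 22
f 20 22 4
f 21 1 2
f 21 2 22
f 22 2 3
f 22 3 4
f 24 23 27
f 24 27 25
f 25 27 28
f 25 28 26
f 27 23 29
f 27 29 28
f 28 29 30
f 28 30 26
f 29 23 31
f 29 31 30
f 30 31 32
f 30 32 26
f 31 23 33
f 31 33 32
f 32 33 34
f 32 34 26
f 33 23 35
f 33 35 34
f 34 35 36
f 34 36 26
f 35 23 37
f 35 37 36
f 36 37 38
f 36 38 26
f 37 23 39
f 37 39 38
f 38 39 40
f 38 40 26
f 39 23 41
f 39 41 40
f 40 41 42
f 40 42 26
f 41 23 43
f 41 43 42
f 42 43 44
f 42 44 26
f 43 23 45
f 43 45 44
f 44 45 46
f 44 46 26
f 45 23 47
f 45 47 46
f 46 47 48
f 46 48 26
f 47 23 49
f 47 49 48
f 48 49 50
f 48 50 26
f 49 23 51
f 49 51 50
f 50 51 52
f 50 52 26
f 51 23 53
f 51 53 52
f 52 53 54
f 52 54 26
f 53 23 55
f 53 55 54
f 54 55 56
f 54 56 26
f 55 23 24
f 55 24 56
f 56 24 25
f 56 25 26
f 57 94 73
f 94 68 97
f 73 97 62
f 94 97 73
f 57 73 69
f 73 62 74
f 69 74 58
f 73 74 69
f 57 69 78
f 69 58 79
f 78 79 64
f 69 79 78
f 57 78 90
f 78 64 93
f 90 93 67
f 78 93 90
f 57 90 94
f 90 67 98
f 94 98 68
f 90 98 94
f 58 74 85
f 74 62 88
f 85 88 66
f 74 88 85
f 62 97 75
f 97 68 96
f 75 96 61
f 97 96 75
f 68 98 95
f 98 67 91
f 95 91 59
f 98 91 95
f 67 93 92
f 93 64 80
f 92 80 63
f 93 80 92
f 64 79 84
f 79 58 81
f 84 81 65
f 79 81 84
f 60 86 72
f 86 66 87
f 72 87 61
f 86 87 72
f 60 72 70
f 72 61 71
f 70 71 59
f 72 71 70
f 60 70 77
f 70 59 76
f 77 76 63
f 70 76 77
f 60 77 82
f 77 63 83
f 82 83 65
f 77 83 82
f 60 82 86
f 82 65 89
f 86 89 66
f 82 89 86
f 61 87 75
f 87 66 88
f 75 88 62
f 87 88 75
f 59 71 95
f 71 61 96
f 95 96 68
f 71 96 95
f 63 76 92
f 76 59 91
f 92 91 67
f 76 91 92
f 65 83 84
f 83 63 80
f 84 80 64
f 83 80 84
f 66 89 85
f 89 65 81
f 85 81 58
f 89 81 85

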